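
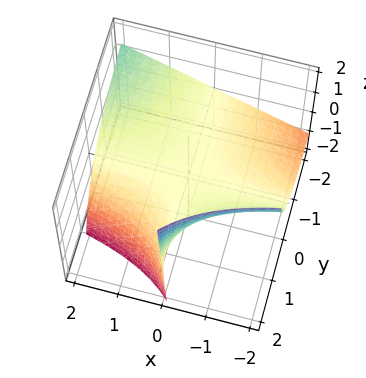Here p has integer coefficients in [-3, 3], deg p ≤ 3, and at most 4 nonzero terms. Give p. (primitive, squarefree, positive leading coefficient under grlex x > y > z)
x*y - y*z + 2*z

Degree: no degree-1 surface has this shape, so deg p = 2.
Reading off the gridlines: it meets the z-axis at z = 0 (among the integer gridlines); the visible y-axis segment lies entirely on the surface; the visible x-axis segment lies entirely on the surface.
The integer polynomial consistent with all of this is the stated p.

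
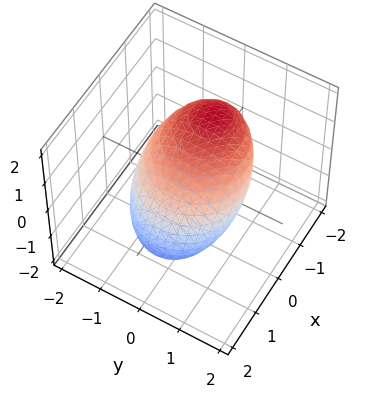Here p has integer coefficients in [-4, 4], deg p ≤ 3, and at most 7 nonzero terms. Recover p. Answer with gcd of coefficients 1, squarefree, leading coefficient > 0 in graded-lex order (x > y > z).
2*x^2 + 3*x*z + 2*y^2 + 3*z^2 - 3

(a) Degree: the shape is more complex than any degree-1 surface, so deg p = 2.
(b) From the axis intercepts and sections: the z-axis gridline crossings are at z ∈ {-1, 1}.
(c) Fitting integer coefficients to these (and the overall shape) gives p.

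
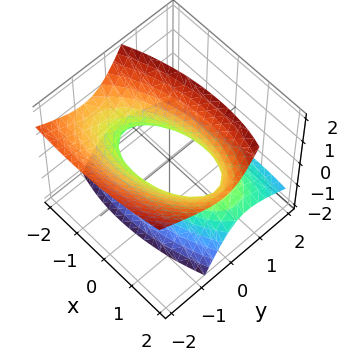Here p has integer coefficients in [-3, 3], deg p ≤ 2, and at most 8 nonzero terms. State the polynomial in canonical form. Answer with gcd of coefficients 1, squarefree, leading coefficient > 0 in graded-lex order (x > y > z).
x^2 - x*y + 3*y^2 + 3*y*z - 2*z^2 - 2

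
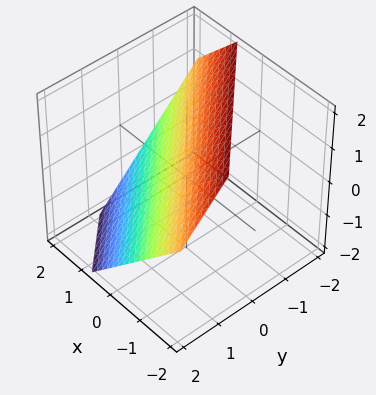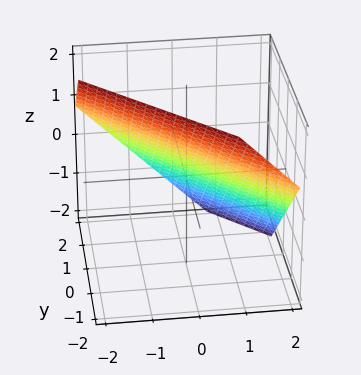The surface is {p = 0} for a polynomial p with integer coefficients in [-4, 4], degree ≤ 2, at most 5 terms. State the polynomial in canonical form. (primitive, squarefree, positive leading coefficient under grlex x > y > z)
3*x + 3*y + 3*z - 2

The degree is 1 — every cross-section is a straight line — this is a plane.
Matching integer coefficients to the picture gives p.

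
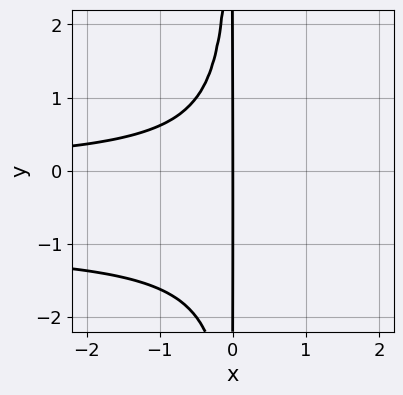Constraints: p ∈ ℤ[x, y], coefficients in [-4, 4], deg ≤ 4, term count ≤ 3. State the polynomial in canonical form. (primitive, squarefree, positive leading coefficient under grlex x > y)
(a) The degree is 4 — the shape is more complex than any degree-3 curve.
(b) Checking where it meets the axes: every point of the y-axis in the box is on the curve; one x-axis crossing is at x = 0.
(c) Together with the visible shape, these determine p as stated.

x^2*y^2 + x^2*y + x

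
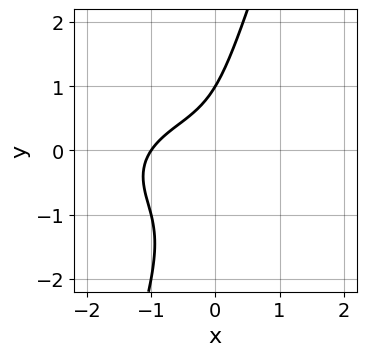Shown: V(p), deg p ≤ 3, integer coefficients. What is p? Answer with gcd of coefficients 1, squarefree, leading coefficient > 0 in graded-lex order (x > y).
First, the degree is 3 — no degree-2 curve has this shape.
Next, observable constraints: it meets the y-axis at y = 1 (among the integer gridlines); it crosses the x-axis at the gridline x = -1.
Finally, fitting integer coefficients to these (and the overall shape) gives p.

x^3 + 3*x*y^2 - y^3 + 2*x*y + 1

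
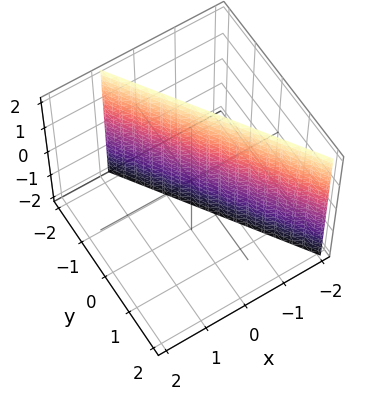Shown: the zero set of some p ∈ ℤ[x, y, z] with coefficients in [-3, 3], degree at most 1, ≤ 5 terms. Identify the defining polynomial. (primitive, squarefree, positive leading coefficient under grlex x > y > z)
(a) The degree is 1 — every cross-section is a straight line — this is a plane.
(b) From the axis intercepts and sections: no z-intercept at any integer in the box; it meets the y-axis at y = -1 (among the integer gridlines).
(c) The integer polynomial consistent with all of this is the stated p.

3*x + 2*y + 2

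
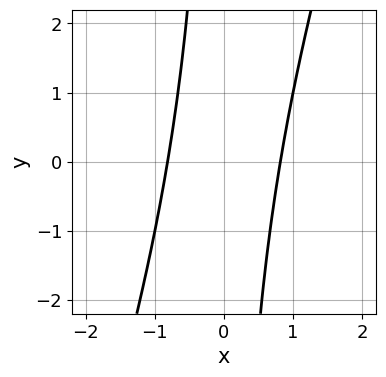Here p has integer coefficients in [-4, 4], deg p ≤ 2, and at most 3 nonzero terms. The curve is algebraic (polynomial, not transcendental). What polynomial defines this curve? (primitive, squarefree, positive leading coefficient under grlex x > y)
Degree: a generic line meets the curve in up to 2 points, so deg p = 2.
Observable constraints: it misses every integer gridline on the y-axis.
These observations pin down the coefficients.

3*x^2 - x*y - 2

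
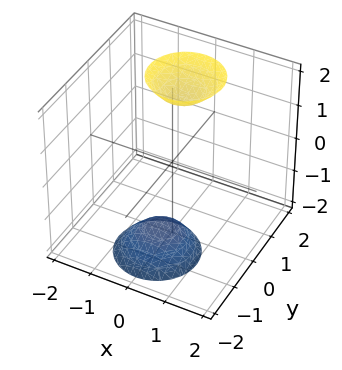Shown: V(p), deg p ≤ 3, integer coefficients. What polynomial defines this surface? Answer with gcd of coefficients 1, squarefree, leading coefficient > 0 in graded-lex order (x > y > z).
1. The picture has 2 separate pieces. They look like related sheets of one shape, so recover p as a whole.
2. Degree: no degree-1 surface has this shape, so deg p = 2.
3. Checking where it meets the axes: no x-intercept at any integer in the box; the surface avoids every integer y-axis point in the box.
4. Assembling these constraints gives the stated polynomial.

3*x^2 + 3*y^2 - 2*y*z - z^2 + 3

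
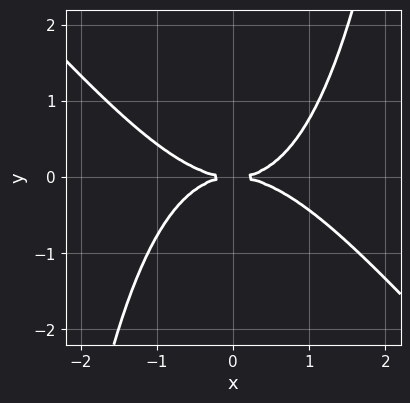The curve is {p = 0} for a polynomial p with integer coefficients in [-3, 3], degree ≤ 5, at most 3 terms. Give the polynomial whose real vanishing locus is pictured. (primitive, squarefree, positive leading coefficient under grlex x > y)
x^4 + x^3*y - 3*y^2

deg p = 4. No degree-3 curve has this shape.
From the visible intercepts: one x-axis crossing is at x = 0; it meets the y-axis at y = 0 (among the integer gridlines).
Fitting integer coefficients to these (and the overall shape) gives p.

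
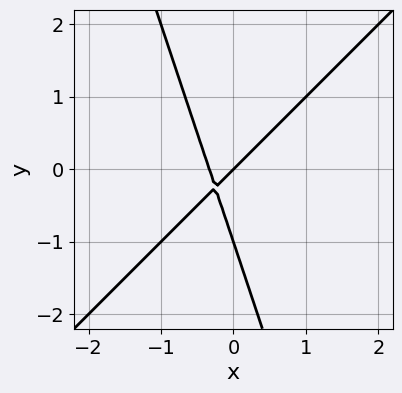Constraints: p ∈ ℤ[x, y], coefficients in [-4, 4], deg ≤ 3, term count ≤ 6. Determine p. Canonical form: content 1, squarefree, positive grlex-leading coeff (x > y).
Degree: the shape is more complex than any degree-1 curve, so deg p = 2.
Reading off the gridlines: it meets the x-axis at x = 0 (among the integer gridlines); the y-axis gridline crossings are at y ∈ {-1, 0}.
Matching integer coefficients to the picture gives p.

3*x^2 - 2*x*y - y^2 + x - y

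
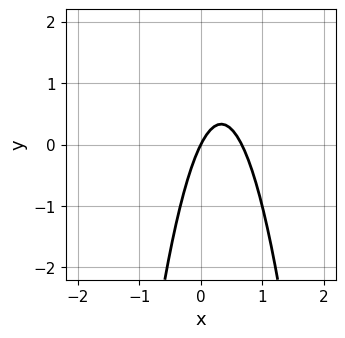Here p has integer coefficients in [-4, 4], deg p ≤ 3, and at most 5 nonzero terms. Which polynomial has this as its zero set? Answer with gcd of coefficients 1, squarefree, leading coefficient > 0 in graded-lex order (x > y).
3*x^2 - 2*x + y

Degree: no degree-1 curve has this shape, so deg p = 2.
Checking where it meets the axes: it crosses the x-axis at the gridline x = 0; it meets the y-axis at y = 0 (among the integer gridlines).
Solving for integer coefficients yields p as stated.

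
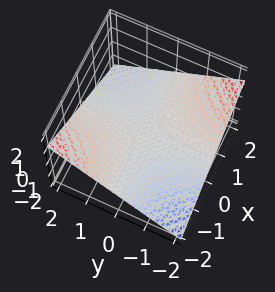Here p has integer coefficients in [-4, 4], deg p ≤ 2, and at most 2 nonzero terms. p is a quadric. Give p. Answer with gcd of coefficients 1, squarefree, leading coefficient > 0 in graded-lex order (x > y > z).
x*y + 3*z

(a) The degree is 2 — a saddle surface; a quadric.
(b) Against the integer gridlines: every point of the x-axis in the box is on the surface; one z-axis crossing is at z = 0.
(c) Fitting integer coefficients to these (and the overall shape) gives p. Check: (0, 2, 0) on the y-axis lies on the surface, and p(0, 2, 0) = 0. ✓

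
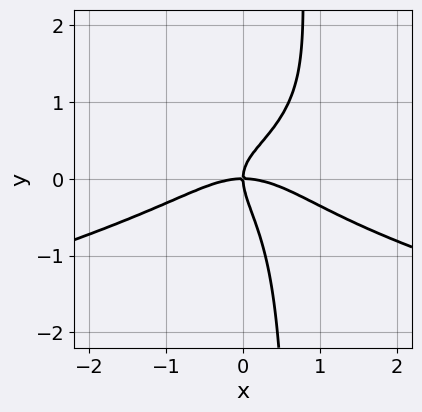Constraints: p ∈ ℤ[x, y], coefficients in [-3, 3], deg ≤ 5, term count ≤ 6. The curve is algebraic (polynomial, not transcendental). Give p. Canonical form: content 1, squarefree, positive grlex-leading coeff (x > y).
(a) Degree: a generic line meets the curve in up to 4 points, so deg p = 4.
(b) From the axis intercepts and sections: it crosses the x-axis at the gridline x = 0; one y-axis crossing is at y = 0.
(c) The integer polynomial consistent with all of this is the stated p.

3*x*y^3 + x^3 - 2*x*y^2 - 2*y^3 + 2*x*y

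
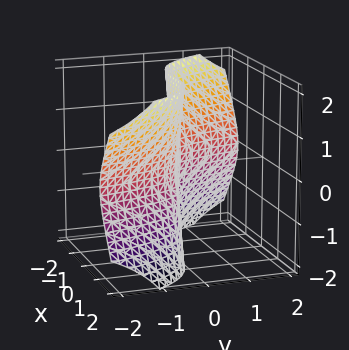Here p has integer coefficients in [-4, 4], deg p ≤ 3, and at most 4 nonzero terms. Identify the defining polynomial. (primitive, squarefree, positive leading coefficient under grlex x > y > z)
2*x^3 + 3*y*z^2 + 2*y

1. deg p = 3.
2. From the visible intercepts: every point of the z-axis in the box is on the surface; it meets the x-axis at x = 0 (among the integer gridlines).
3. Matching integer coefficients to the picture gives p.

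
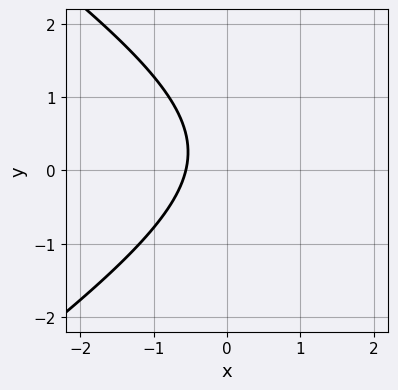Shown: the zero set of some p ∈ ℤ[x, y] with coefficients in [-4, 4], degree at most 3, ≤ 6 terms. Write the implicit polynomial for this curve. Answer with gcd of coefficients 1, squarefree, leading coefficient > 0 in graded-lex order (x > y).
First, degree: a generic line meets the curve in up to 2 points, so deg p = 2.
Then, checking where it meets the axes: the curve avoids every integer y-axis point in the box.
Finally, the integer polynomial consistent with all of this is the stated p.

x^2 - 2*y^2 - 3*x + y - 2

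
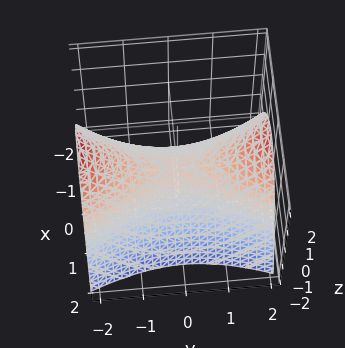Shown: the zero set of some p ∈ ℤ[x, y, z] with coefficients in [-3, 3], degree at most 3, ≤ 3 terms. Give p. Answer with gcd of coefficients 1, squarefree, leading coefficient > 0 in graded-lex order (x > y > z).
First, the degree is 2 — a hyperbolic paraboloid; a quadric.
Then, symmetries: mirror symmetry y ↦ −y ⇒ only even powers of y; the x ↦ −x reflection is a symmetry, so x appears only in even powers.
Next, reading off the gridlines: it meets the z-axis at z = 0 (among the integer gridlines); it meets the y-axis at y = 0 (among the integer gridlines); one x-axis crossing is at x = 0.
Finally, fitting integer coefficients to these (and the overall shape) gives p.

3*x^2 - y^2 + 3*z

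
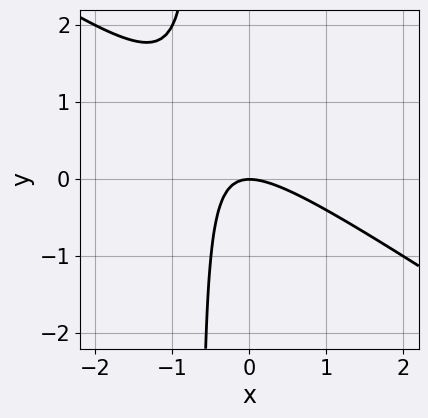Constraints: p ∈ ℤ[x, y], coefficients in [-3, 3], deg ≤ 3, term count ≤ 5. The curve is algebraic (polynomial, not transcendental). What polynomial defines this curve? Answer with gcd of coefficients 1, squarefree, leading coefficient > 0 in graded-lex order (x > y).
2*x^2 + 3*x*y + 2*y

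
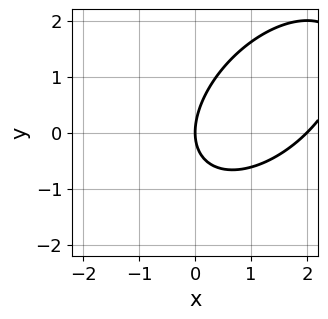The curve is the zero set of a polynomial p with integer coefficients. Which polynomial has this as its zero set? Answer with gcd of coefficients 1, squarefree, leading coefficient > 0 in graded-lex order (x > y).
x^2 - x*y + y^2 - 2*x

First, deg p = 2. A generic line meets the curve in up to 2 points.
Then, checking where it meets the axes: it meets the y-axis at y = 0 (among the integer gridlines); the x-axis gridline crossings are at x ∈ {0, 2}.
Finally, together with the visible shape, these determine p as stated.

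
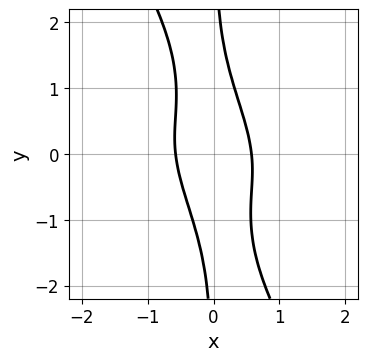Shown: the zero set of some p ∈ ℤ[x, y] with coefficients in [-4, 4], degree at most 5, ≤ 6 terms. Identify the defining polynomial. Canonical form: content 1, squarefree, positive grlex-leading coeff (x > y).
First, degree: the shape is more complex than any degree-3 curve, so deg p = 4.
Next, from the axis intercepts and sections: no y-intercept at any integer in the box.
Finally, fitting integer coefficients to these (and the overall shape) gives p.

2*x^3*y + 3*x^2*y^2 + x*y^3 + 3*x^2 - 1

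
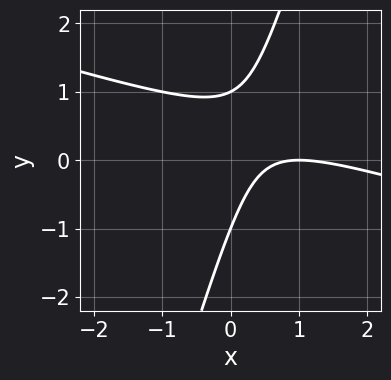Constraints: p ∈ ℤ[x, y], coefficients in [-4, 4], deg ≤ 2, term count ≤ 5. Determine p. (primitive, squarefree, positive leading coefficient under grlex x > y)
x^2 + 3*x*y - y^2 - 2*x + 1

Degree: no degree-1 curve has this shape, so deg p = 2.
Reading off the gridlines: it meets the x-axis at x = 1 (among the integer gridlines); the y-axis gridline crossings are at y ∈ {-1, 1}.
The integer polynomial consistent with all of this is the stated p.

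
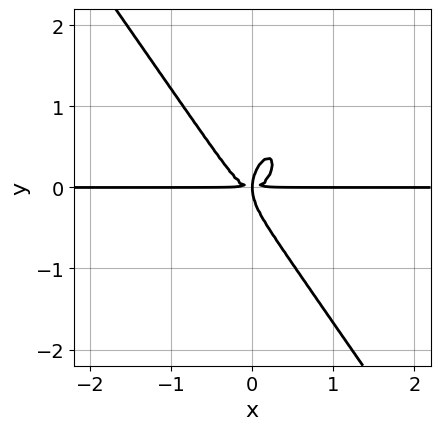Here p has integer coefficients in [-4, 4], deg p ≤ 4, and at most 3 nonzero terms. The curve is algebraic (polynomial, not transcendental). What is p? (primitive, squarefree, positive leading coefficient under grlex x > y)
3*x^3*y + y^4 - x*y^2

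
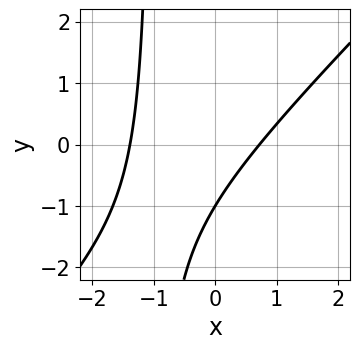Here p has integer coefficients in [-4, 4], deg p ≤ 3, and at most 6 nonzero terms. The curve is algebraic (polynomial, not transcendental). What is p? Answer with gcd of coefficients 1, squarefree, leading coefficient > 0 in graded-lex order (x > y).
3*x^2 - 3*x*y + 2*x - 3*y - 3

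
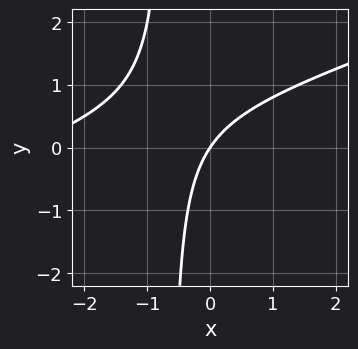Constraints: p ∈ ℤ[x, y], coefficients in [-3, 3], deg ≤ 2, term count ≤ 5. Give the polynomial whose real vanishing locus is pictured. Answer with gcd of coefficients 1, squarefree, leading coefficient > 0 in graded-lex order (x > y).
x^2 - 3*x*y + 3*x - 2*y

(a) The degree is 2 — the shape is more complex than any degree-1 curve.
(b) Reading off the gridlines: it crosses the y-axis at the gridline y = 0; it crosses the x-axis at the gridline x = 0.
(c) Matching integer coefficients to the picture gives p.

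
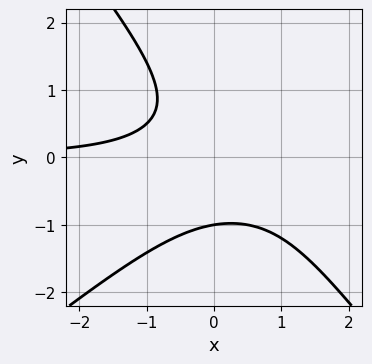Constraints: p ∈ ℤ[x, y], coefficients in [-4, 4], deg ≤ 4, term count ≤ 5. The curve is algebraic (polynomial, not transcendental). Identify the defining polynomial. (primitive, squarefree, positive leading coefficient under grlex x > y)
2*x^2*y - x*y^2 - 2*y^3 - 2*x*y - 2

(a) The degree is 3 — no degree-2 curve has this shape.
(b) From the visible intercepts: it crosses the y-axis at the gridline y = -1; the curve avoids every integer x-axis point in the box.
(c) Solving for integer coefficients yields p as stated.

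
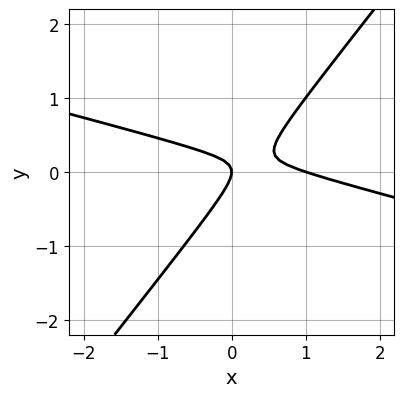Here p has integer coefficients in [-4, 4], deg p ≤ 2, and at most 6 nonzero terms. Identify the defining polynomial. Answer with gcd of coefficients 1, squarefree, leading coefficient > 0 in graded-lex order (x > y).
x^2 + 3*x*y - 3*y^2 - x

1. Degree: no degree-1 curve has this shape, so deg p = 2.
2. Against the integer gridlines: it meets the y-axis at y = 0 (among the integer gridlines); among the integer gridlines, it crosses the x-axis at x ∈ {0, 1}.
3. These observations pin down the coefficients.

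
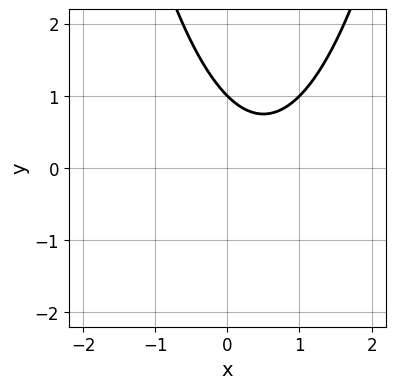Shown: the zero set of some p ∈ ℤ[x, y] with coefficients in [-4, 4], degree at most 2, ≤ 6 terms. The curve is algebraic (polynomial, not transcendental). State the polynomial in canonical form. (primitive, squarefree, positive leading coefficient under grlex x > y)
x^2 - x - y + 1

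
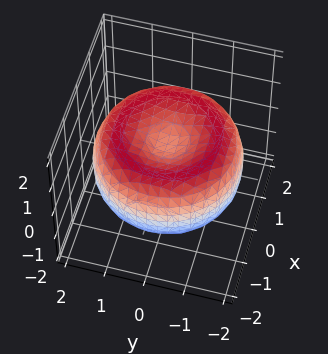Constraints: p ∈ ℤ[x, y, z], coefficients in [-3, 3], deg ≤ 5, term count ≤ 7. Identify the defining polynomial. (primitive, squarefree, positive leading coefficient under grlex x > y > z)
x^4 + 2*x^2*y^2 + y^4 - 3*x^2 - 3*y^2 + 3*z^2 - 1

1. Degree: no degree-3 surface has this shape, so deg p = 4.
2. Symmetries: the surface is invariant under rotation about z: p = q(x² + y², z).
3. From the axis intercepts and sections: a circular section at z = 0 has radius between 1 and 2.
4. These observations pin down the coefficients.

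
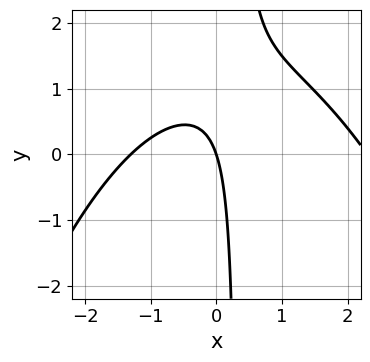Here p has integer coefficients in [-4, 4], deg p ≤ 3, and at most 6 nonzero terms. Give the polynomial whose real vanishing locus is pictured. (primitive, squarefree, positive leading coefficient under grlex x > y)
x^3 - x^2 + 3*x*y - 3*x - y

1. Degree: the shape is more complex than any degree-2 curve, so deg p = 3.
2. From the visible intercepts: it meets the x-axis at x = 0 (among the integer gridlines); it meets the y-axis at y = 0 (among the integer gridlines).
3. Assembling these constraints gives the stated polynomial.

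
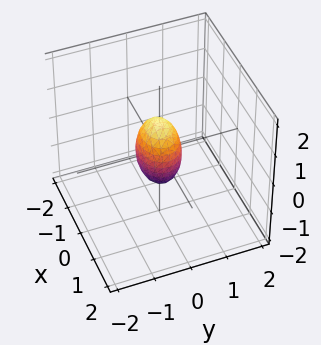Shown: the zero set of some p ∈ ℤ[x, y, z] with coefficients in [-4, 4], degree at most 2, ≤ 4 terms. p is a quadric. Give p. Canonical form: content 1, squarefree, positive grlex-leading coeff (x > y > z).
2*x^2 + 3*y^2 + z^2 - 1

The degree is 2 — bounded and convex; a quadric.
Symmetries: mirror symmetry z ↦ −z ⇒ only even powers of z; mirror symmetry x ↦ −x ⇒ only even powers of x; the y ↦ −y reflection is a symmetry, so y appears only in even powers.
Checking where it meets the axes: the z-axis gridline crossings are at z ∈ {-1, 1}.
Assembling these constraints gives the stated polynomial.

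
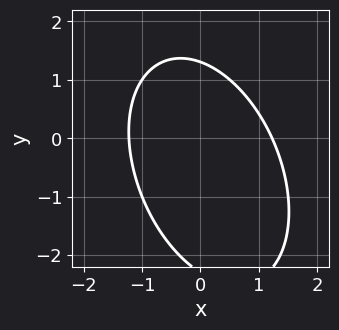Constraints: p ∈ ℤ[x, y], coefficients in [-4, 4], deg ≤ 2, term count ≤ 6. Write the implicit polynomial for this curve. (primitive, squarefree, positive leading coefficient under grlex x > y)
2*x^2 + x*y + y^2 + y - 3

The degree is 2 — no degree-1 curve has this shape.
Solving for integer coefficients yields p as stated.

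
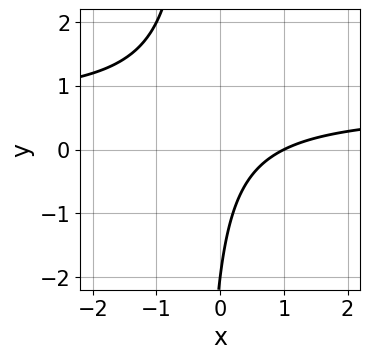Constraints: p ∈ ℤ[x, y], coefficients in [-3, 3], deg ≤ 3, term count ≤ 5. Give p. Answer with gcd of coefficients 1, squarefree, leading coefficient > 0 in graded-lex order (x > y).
3*x*y - 2*x + y + 2

First, the degree is 2 — the shape is more complex than any degree-1 curve.
Then, against the integer gridlines: it meets the x-axis at x = 1 (among the integer gridlines); one y-axis crossing is at y = -2.
Finally, solving for integer coefficients yields p as stated.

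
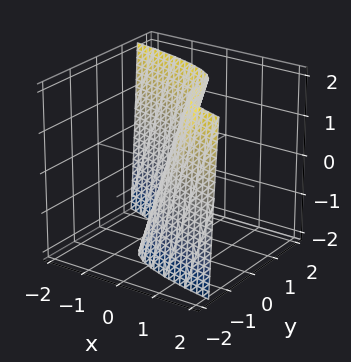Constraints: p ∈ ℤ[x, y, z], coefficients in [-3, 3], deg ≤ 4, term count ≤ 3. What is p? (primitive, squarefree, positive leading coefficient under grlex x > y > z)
(a) Degree: a generic line meets the surface in up to 3 points, so deg p = 3.
(b) Observable constraints: it meets the x-axis at x = 0 (among the integer gridlines); it meets the z-axis at z = 0 (among the integer gridlines); it meets the y-axis at y = 0 (among the integer gridlines).
(c) These observations pin down the coefficients.

2*y^3 + 3*x - z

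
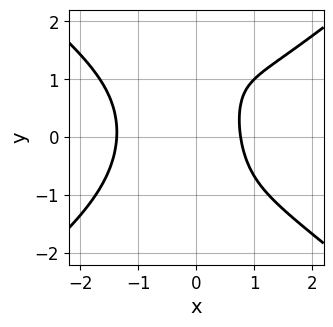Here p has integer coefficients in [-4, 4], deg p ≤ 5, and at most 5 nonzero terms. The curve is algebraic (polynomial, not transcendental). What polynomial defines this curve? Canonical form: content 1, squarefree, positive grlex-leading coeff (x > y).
deg p = 4. No degree-3 curve has this shape.
Against the integer gridlines: the curve avoids every integer y-axis point in the box.
The integer polynomial consistent with all of this is the stated p.

2*x^4 - 3*x^2*y^2 + 3*x + y - 3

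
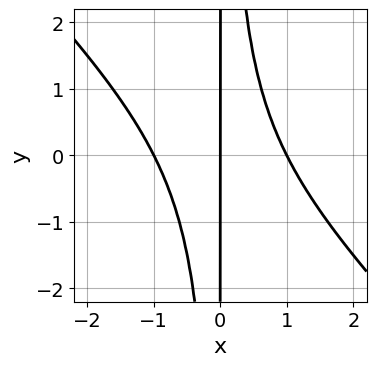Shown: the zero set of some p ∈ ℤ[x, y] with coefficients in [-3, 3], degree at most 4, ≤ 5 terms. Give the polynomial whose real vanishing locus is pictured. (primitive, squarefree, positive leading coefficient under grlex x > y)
x^3 + x^2*y - x

deg p = 3. No degree-2 curve has this shape.
Observable constraints: the visible y-axis segment lies entirely on the curve; among the integer gridlines, it crosses the x-axis at x ∈ {-1, 0, 1}.
The integer polynomial consistent with all of this is the stated p.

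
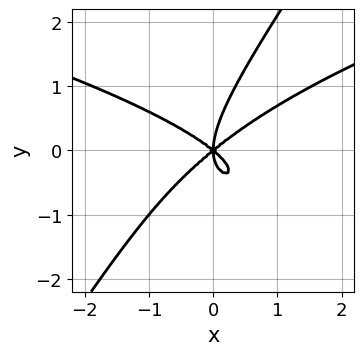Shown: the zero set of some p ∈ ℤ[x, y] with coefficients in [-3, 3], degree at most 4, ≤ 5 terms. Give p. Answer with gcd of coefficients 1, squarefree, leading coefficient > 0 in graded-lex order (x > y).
First, the degree is 4 — no degree-3 curve has this shape.
Next, reading off the gridlines: it crosses the x-axis at the gridline x = 0; it meets the y-axis at y = 0 (among the integer gridlines).
Finally, the integer polynomial consistent with all of this is the stated p.

3*x*y^3 - 2*y^4 - 2*x^3 + 3*x*y^2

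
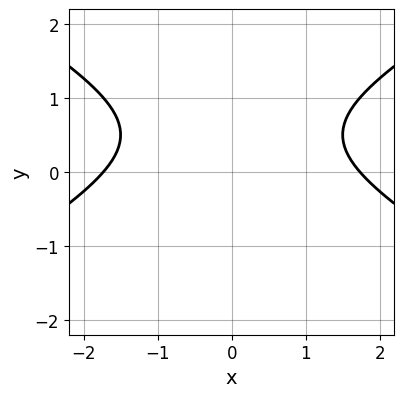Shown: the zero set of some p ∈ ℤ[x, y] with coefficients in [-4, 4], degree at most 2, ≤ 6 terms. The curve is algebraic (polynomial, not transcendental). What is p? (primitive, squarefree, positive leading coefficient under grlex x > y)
(a) Degree: a generic line meets the curve in up to 2 points, so deg p = 2.
(b) Symmetries: the x ↦ −x reflection is a symmetry, so x appears only in even powers.
(c) Checking where it meets the axes: it misses every integer gridline on the y-axis.
(d) Together with the visible shape, these determine p as stated.

x^2 - 3*y^2 + 3*y - 3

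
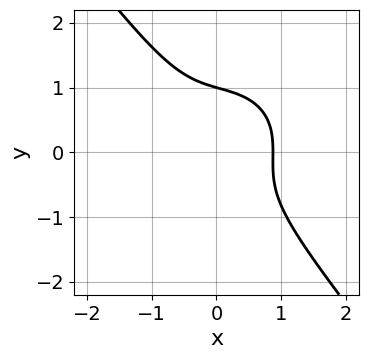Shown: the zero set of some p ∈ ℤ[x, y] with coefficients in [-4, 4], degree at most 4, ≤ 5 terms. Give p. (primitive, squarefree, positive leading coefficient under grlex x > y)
3*x^3 + 2*x*y^2 + 3*y^3 - y^2 - 2

(a) deg p = 3.
(b) From the visible intercepts: one y-axis crossing is at y = 1.
(c) The integer polynomial consistent with all of this is the stated p.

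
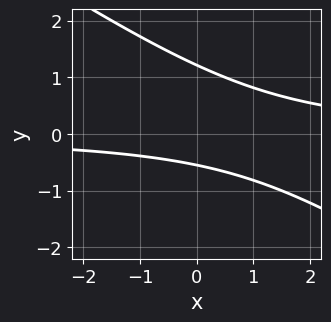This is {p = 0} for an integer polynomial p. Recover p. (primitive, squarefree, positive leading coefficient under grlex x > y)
2*x*y + 3*y^2 - 2*y - 2

1. Degree: the shape is more complex than any degree-1 curve, so deg p = 2.
2. From the axis intercepts and sections: no x-intercept at any integer in the box.
3. Matching integer coefficients to the picture gives p.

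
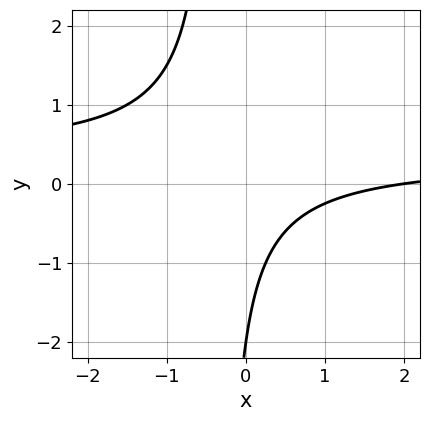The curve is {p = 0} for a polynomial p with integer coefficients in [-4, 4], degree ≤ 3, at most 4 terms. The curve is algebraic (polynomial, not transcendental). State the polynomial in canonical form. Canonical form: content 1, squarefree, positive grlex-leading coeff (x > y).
3*x*y - x + y + 2

1. Degree: a generic line meets the curve in up to 2 points, so deg p = 2.
2. From the axis intercepts and sections: it crosses the x-axis at the gridline x = 2; it crosses the y-axis at the gridline y = -2.
3. The integer polynomial consistent with all of this is the stated p.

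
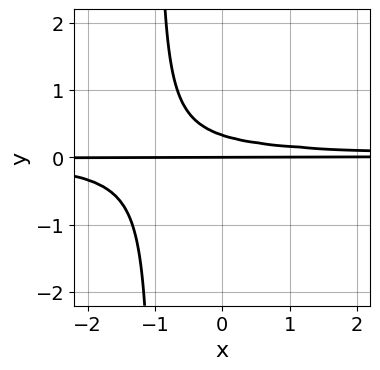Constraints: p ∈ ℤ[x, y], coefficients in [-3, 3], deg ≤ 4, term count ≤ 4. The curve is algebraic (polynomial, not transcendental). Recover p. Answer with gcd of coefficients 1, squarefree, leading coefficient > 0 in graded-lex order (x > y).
First, deg p = 3. The shape is more complex than any degree-2 curve.
Next, from the visible intercepts: it meets the y-axis at y = 0 (among the integer gridlines); the visible x-axis segment lies entirely on the curve.
Finally, putting this together gives p.

3*x*y^2 + 3*y^2 - y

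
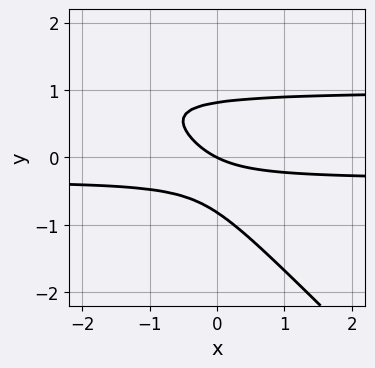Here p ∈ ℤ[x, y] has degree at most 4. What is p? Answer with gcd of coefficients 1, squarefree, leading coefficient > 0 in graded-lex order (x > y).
3*x*y^2 + 3*y^3 - 2*x*y - x - 2*y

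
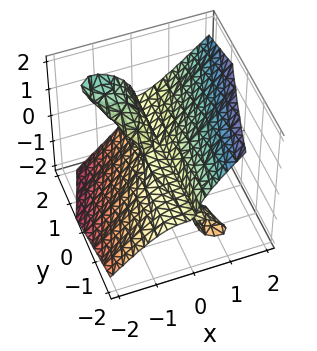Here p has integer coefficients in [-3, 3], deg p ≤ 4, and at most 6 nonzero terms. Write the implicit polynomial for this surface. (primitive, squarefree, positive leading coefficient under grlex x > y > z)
2*x^3 - 2*x*y*z - 2*z^3 + x^2

1. I count 2 distinct pieces.
2. The degree is 3 — a generic line meets the surface in up to 3 points.
3. Against the integer gridlines: it meets the x-axis at x = 0 (among the integer gridlines); it meets the z-axis at z = 0 (among the integer gridlines); every point of the y-axis in the box is on the surface.
4. These observations pin down the coefficients.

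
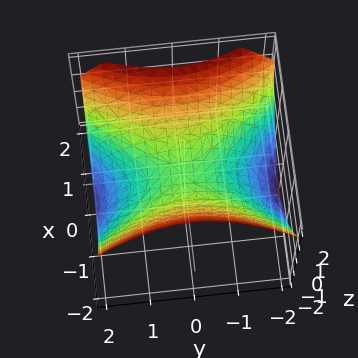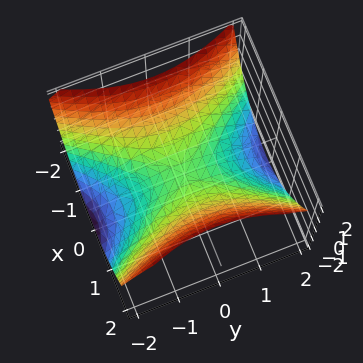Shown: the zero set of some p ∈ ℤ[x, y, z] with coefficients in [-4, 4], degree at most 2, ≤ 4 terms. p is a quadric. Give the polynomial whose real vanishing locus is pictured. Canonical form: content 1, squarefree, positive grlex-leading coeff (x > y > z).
First, deg p = 2. A saddle surface; a quadric.
Then, symmetries: mirror symmetry y ↦ −y ⇒ only even powers of y; the x ↦ −x reflection is a symmetry, so x appears only in even powers.
Then, observable constraints: it crosses the x-axis at the gridline x = 0; it meets the y-axis at y = 0 (among the integer gridlines); one z-axis crossing is at z = 0.
Finally, the integer polynomial consistent with all of this is the stated p.

2*x^2 - y^2 - 3*z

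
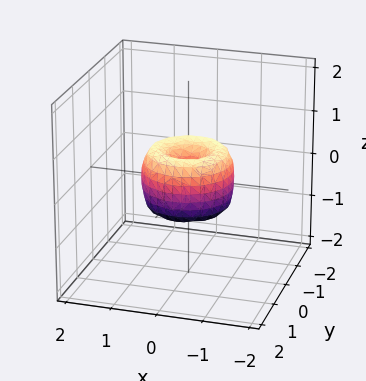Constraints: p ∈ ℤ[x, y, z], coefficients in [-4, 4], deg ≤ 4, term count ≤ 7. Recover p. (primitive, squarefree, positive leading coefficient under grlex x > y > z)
2*x^4 + 4*x^2*y^2 + 2*y^4 - 2*x^2 - 2*y^2 + z^2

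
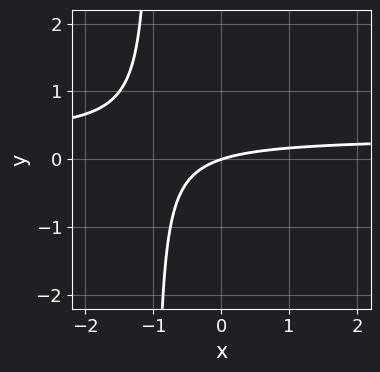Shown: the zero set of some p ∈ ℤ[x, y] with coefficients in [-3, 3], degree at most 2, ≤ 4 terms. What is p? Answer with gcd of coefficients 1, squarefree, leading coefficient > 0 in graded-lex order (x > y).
3*x*y - x + 3*y

First, the degree is 2 — a generic line meets the curve in up to 2 points.
Then, observable constraints: it crosses the x-axis at the gridline x = 0; it meets the y-axis at y = 0 (among the integer gridlines).
Finally, fitting integer coefficients to these (and the overall shape) gives p.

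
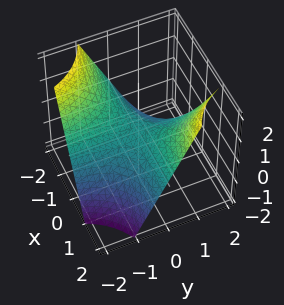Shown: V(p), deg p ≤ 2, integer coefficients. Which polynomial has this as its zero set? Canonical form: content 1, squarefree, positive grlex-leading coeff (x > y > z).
1. The degree is 2 — a saddle surface; a quadric.
2. From the visible intercepts: it meets the z-axis at z = 0 (among the integer gridlines); every point of the y-axis in the box is on the surface; every point of the x-axis in the box is on the surface.
3. Putting this together gives p.

x*y - z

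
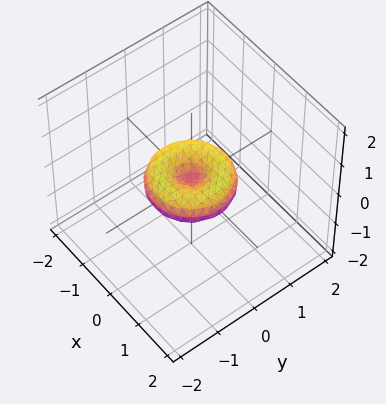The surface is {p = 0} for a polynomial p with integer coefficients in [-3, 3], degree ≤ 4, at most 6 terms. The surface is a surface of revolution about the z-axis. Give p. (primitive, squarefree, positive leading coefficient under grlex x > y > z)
1. The degree is 4 — no degree-3 surface has this shape.
2. Symmetry: the z-axis is an axis of rotation, so x and y enter only as x² + y².
3. Reading off the gridlines: the x-axis gridline crossings are at x ∈ {-1, 0, 1}; among the integer gridlines, it crosses the y-axis at y ∈ {-1, 0, 1}; one z-axis crossing is at z = 0; a circular section at z = 0 has radius exactly 1.
4. Fitting integer coefficients to these (and the overall shape) gives p.

x^4 + 2*x^2*y^2 + y^4 - x^2 - y^2 + 2*z^2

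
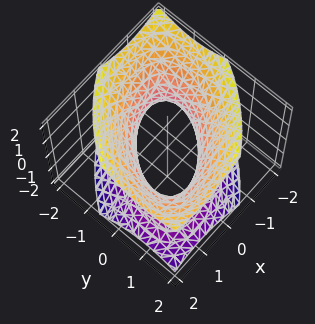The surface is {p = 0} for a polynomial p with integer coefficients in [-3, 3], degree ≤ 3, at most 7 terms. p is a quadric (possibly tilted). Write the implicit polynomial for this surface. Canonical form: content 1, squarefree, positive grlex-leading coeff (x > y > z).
x^2 - x*y + y^2 - z^2 - 1

1. The degree is 2 — a generic line meets the surface in up to 2 points.
2. Checking where it meets the axes: the y-axis gridline crossings are at y ∈ {-1, 1}; no z-intercept at any integer in the box.
3. Assembling these constraints gives the stated polynomial. Check: (-1, 0, 0) on the x-axis lies on the surface, and p(-1, 0, 0) = 0. ✓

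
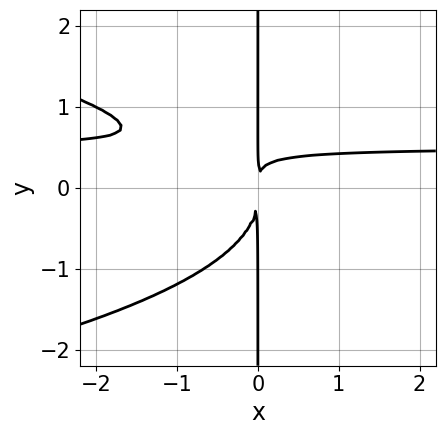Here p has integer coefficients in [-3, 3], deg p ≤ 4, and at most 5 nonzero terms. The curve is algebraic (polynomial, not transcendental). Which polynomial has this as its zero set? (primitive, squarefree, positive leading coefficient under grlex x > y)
(a) Degree: the shape is more complex than any degree-3 curve, so deg p = 4.
(b) Checking where it meets the axes: every point of the y-axis in the box is on the curve.
(c) Assembling these constraints gives the stated polynomial.

2*x*y^3 + 2*x^2*y - x^2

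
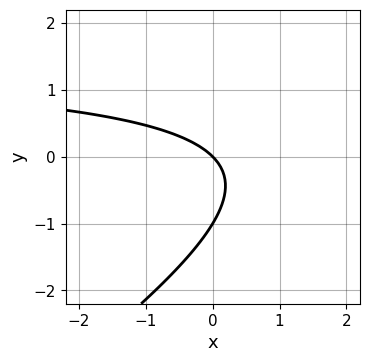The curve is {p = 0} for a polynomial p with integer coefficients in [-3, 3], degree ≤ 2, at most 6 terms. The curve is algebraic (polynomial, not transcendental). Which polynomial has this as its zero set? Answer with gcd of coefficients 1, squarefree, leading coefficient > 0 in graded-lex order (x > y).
2*x*y - 3*y^2 - 3*x - 3*y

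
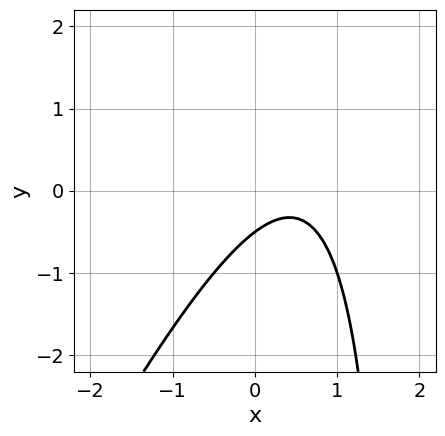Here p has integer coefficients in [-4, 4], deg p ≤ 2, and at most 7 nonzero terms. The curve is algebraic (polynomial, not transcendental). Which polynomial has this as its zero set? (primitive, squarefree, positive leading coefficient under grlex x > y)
(a) deg p = 2. A generic line meets the curve in up to 2 points.
(b) Checking where it meets the axes: the curve avoids every integer x-axis point in the box.
(c) These observations pin down the coefficients.

2*x^2 - x*y - 2*x + 2*y + 1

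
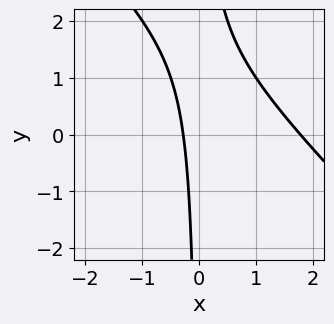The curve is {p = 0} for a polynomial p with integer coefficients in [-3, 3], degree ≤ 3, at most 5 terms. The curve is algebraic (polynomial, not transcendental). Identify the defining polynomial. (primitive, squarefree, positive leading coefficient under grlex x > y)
2*x^2 + 2*x*y - 3*x - 1

First, deg p = 2. The shape is more complex than any degree-1 curve.
Next, reading off the gridlines: it misses every integer gridline on the y-axis.
Finally, the integer polynomial consistent with all of this is the stated p.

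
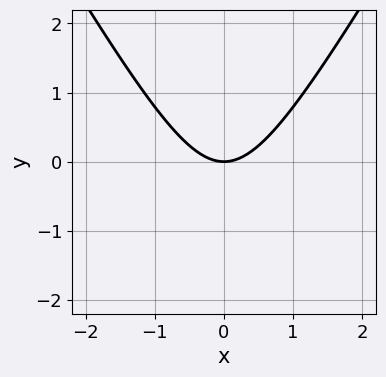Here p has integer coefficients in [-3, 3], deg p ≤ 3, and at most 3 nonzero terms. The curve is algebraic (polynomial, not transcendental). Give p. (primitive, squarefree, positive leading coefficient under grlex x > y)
First, deg p = 2. The shape is more complex than any degree-1 curve.
Next, symmetries: the x ↦ −x reflection is a symmetry, so x appears only in even powers.
Next, observable constraints: it crosses the y-axis at the gridline y = 0; it crosses the x-axis at the gridline x = 0.
Finally, solving for integer coefficients yields p as stated.

3*x^2 - y^2 - 3*y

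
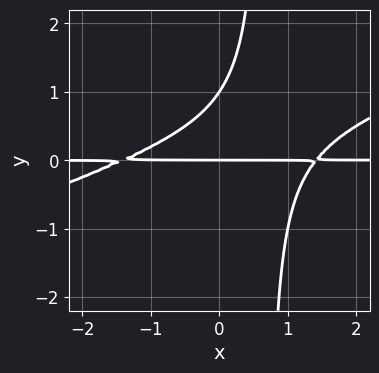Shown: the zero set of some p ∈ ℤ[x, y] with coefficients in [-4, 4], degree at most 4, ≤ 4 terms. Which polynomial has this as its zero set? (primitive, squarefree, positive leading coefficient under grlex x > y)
x^2*y - 3*x*y^2 + 2*y^2 - 2*y

1. Degree: no degree-2 curve has this shape, so deg p = 3.
2. Checking where it meets the axes: the visible x-axis segment lies entirely on the curve; among the integer gridlines, it crosses the y-axis at y ∈ {0, 1}.
3. Together with the visible shape, these determine p as stated.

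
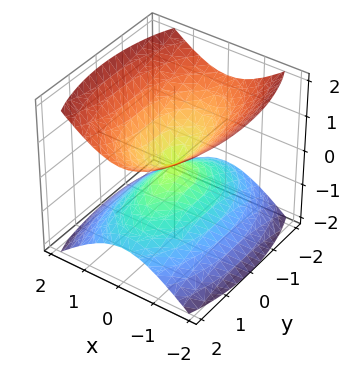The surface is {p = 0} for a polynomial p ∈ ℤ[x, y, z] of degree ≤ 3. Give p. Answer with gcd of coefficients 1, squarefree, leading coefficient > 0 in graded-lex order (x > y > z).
There are 2 components. They look like related sheets of one shape, so recover p as a whole.
Degree: a double cone through the origin; a quadric, so deg p = 2.
Symmetries: mirror symmetry z ↦ −z ⇒ only even powers of z; the y ↦ −y reflection is a symmetry, so y appears only in even powers; it's symmetric under x → −x, forcing even powers of x.
From the visible intercepts: it crosses the x-axis at the gridline x = 0; it meets the y-axis at y = 0 (among the integer gridlines).
The integer polynomial consistent with all of this is the stated p.

3*x^2 + y^2 - 3*z^2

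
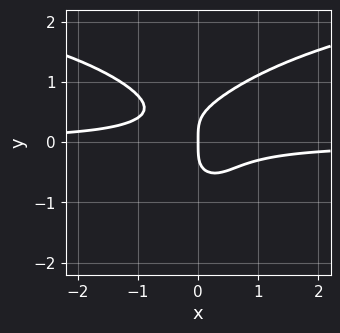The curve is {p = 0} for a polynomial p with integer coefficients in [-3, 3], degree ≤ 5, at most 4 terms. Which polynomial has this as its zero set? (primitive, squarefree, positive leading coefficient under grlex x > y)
x^2*y^2 + 2*y^4 - 3*x^2*y - x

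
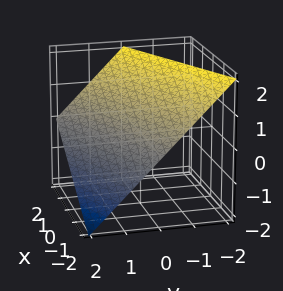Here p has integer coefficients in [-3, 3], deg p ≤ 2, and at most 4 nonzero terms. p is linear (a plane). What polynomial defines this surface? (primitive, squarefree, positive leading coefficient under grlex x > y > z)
First, degree: every cross-section is a straight line — this is a plane, so deg p = 1.
Next, against the integer gridlines: it crosses the z-axis at the gridline z = 1; one y-axis crossing is at y = 1; it meets the x-axis at x = -2 (among the integer gridlines).
Finally, matching integer coefficients to the picture gives p.

x - 2*y - 2*z + 2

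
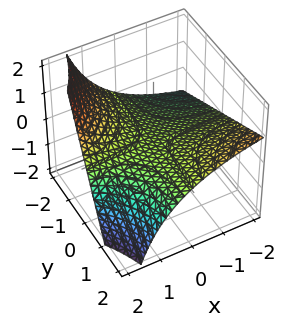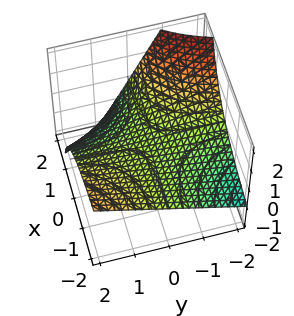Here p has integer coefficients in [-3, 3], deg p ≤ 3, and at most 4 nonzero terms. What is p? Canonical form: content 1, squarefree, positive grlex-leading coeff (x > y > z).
(a) Degree: no degree-1 surface has this shape, so deg p = 2.
(b) Against the integer gridlines: the visible x-axis segment lies entirely on the surface; one z-axis crossing is at z = 0.
(c) Together with the visible shape, these determine p as stated. Check: (0, 1, 0) on the y-axis lies on the surface, and p(0, 1, 0) = 0. ✓

x*y - x*z + 3*z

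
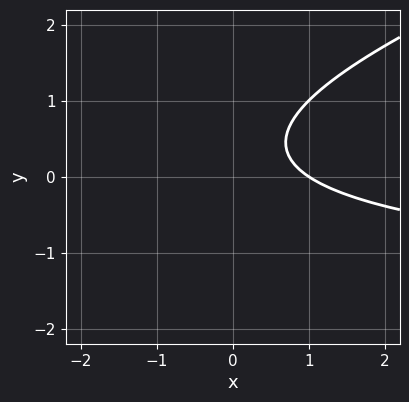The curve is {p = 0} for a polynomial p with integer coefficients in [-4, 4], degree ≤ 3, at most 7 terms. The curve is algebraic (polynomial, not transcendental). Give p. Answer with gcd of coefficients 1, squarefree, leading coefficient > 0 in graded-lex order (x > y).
x*y - 3*y^2 + 2*x + 2*y - 2

1. Degree: a generic line meets the curve in up to 2 points, so deg p = 2.
2. Observable constraints: it meets the x-axis at x = 1 (among the integer gridlines); the curve avoids every integer y-axis point in the box.
3. Assembling these constraints gives the stated polynomial.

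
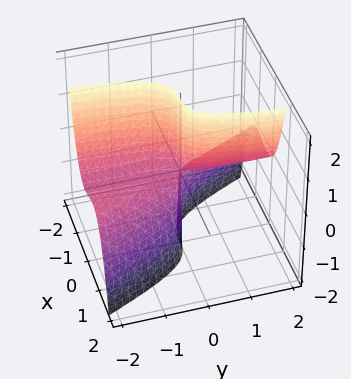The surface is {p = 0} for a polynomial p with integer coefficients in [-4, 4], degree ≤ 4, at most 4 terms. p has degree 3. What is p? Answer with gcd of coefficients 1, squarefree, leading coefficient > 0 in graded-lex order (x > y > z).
2*x^3 + x^2*y - y*z

1. Degree: the shape is more complex than any degree-2 surface, so deg p = 3.
2. Reading off the gridlines: one x-axis crossing is at x = 0; the visible y-axis segment lies entirely on the surface; every point of the z-axis in the box is on the surface.
3. Together with the visible shape, these determine p as stated.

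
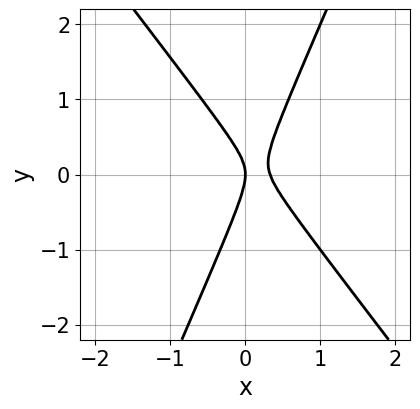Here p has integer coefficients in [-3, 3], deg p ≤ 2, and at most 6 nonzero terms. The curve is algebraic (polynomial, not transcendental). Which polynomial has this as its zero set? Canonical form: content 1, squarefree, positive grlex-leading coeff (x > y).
3*x^2 + x*y - y^2 - x

deg p = 2.
Reading off the gridlines: one x-axis crossing is at x = 0; one y-axis crossing is at y = 0.
These observations pin down the coefficients.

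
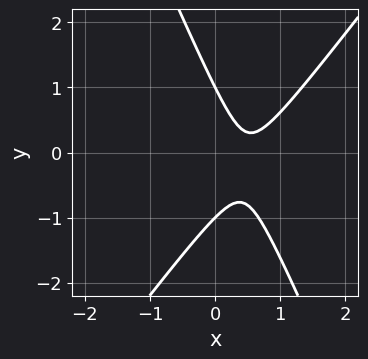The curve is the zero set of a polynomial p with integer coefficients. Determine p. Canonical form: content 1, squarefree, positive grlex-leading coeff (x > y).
3*x^2 - x*y - y^2 - 3*x + 1

1. Degree: no degree-1 curve has this shape, so deg p = 2.
2. Checking where it meets the axes: the y-axis gridline crossings are at y ∈ {-1, 1}; it misses every integer gridline on the x-axis.
3. Solving for integer coefficients yields p as stated.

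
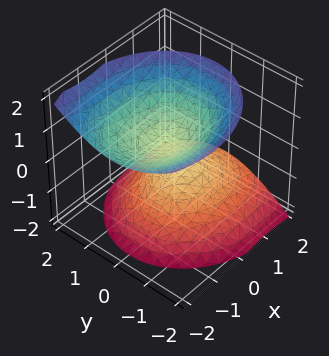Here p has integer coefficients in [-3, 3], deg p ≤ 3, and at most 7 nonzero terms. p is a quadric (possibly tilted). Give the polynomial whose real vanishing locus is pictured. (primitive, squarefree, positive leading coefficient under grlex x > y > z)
2*x^2 + 2*x*z + 3*y^2 - 3*z^2 + 1

First, there are 2 components. They look like related sheets of one shape, so recover p as a whole.
Then, degree: a generic line meets the surface in up to 2 points, so deg p = 2.
Next, checking where it meets the axes: no x-intercept at any integer in the box; no y-intercept at any integer in the box.
Finally, assembling these constraints gives the stated polynomial.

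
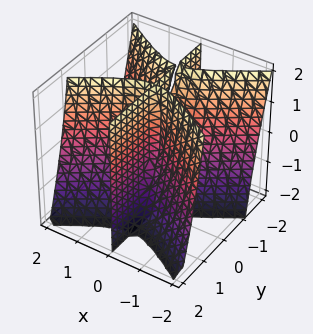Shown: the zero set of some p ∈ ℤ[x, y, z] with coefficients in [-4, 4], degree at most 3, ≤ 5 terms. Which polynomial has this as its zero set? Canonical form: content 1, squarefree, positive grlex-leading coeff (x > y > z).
(a) The picture has 3 separate pieces.
(b) The degree is 3 — no degree-2 surface has this shape.
(c) Reading off the gridlines: it crosses the x-axis at the gridline x = 0; every point of the z-axis in the box is on the surface.
(d) These observations pin down the coefficients.

x^3 - 2*x*y^2 - x*y*z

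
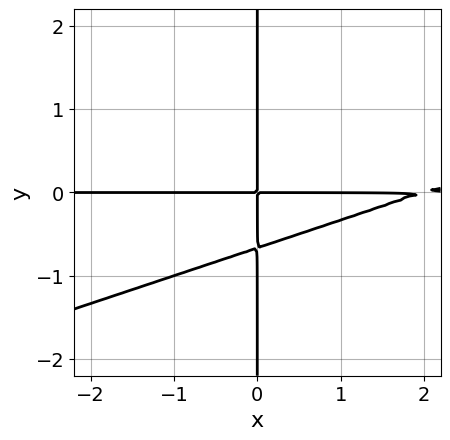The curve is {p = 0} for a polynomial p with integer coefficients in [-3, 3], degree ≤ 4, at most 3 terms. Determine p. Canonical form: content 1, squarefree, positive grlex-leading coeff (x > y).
First, deg p = 3. No degree-2 curve has this shape.
Next, checking where it meets the axes: the visible y-axis segment lies entirely on the curve; the visible x-axis segment lies entirely on the curve.
Finally, matching integer coefficients to the picture gives p.

x^2*y - 3*x*y^2 - 2*x*y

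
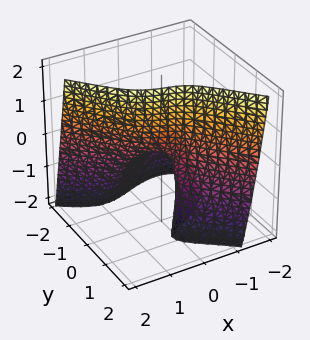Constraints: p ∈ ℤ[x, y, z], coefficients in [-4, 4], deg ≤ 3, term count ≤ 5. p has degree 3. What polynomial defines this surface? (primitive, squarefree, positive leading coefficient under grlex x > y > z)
2*x^3 + 2*y^3 + 3*x*y + 2*y*z - z

deg p = 3. A generic line meets the surface in up to 3 points.
Checking where it meets the axes: it meets the x-axis at x = 0 (among the integer gridlines); it meets the y-axis at y = 0 (among the integer gridlines); it meets the z-axis at z = 0 (among the integer gridlines).
Putting this together gives p.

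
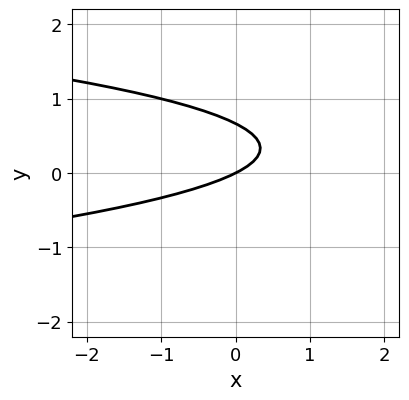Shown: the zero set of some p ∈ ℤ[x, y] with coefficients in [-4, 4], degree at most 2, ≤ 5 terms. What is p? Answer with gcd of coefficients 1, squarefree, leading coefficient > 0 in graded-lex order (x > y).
3*y^2 + x - 2*y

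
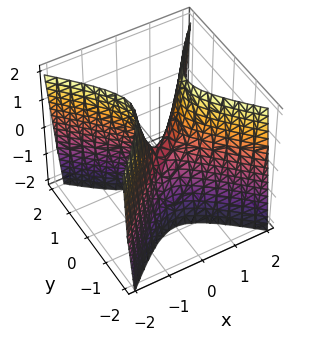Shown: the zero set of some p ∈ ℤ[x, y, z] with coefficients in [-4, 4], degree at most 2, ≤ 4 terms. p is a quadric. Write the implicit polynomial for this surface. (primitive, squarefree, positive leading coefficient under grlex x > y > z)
3*x^2 - 3*y^2 - z

First, the degree is 2 — a hyperbolic paraboloid; a quadric.
Next, symmetries: it's symmetric under y → −y, forcing even powers of y; it's symmetric under x → −x, forcing even powers of x.
Then, observable constraints: one y-axis crossing is at y = 0; it crosses the x-axis at the gridline x = 0; it crosses the z-axis at the gridline z = 0.
Finally, solving for integer coefficients yields p as stated.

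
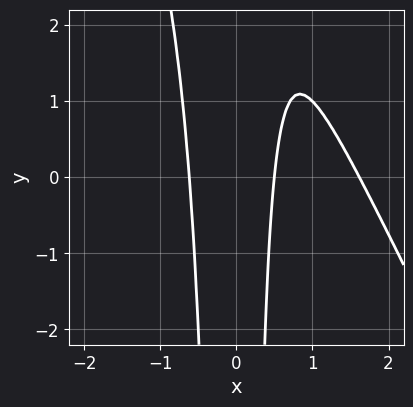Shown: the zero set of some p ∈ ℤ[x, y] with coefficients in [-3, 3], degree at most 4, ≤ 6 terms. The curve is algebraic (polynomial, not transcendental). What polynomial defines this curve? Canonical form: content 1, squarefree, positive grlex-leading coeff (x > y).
2*x^3 + x^2*y - 3*x^2 - x + 1

First, deg p = 3. A generic line meets the curve in up to 3 points.
Then, reading off the gridlines: it misses every integer gridline on the y-axis.
Finally, these observations pin down the coefficients.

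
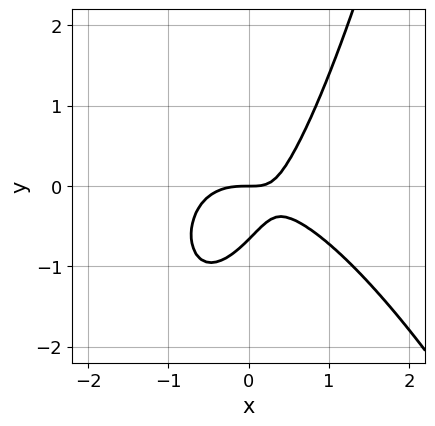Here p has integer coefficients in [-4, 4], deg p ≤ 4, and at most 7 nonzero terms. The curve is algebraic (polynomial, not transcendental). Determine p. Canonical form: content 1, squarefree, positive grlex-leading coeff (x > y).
(a) The degree is 3 — a generic line meets the curve in up to 3 points.
(b) Against the integer gridlines: it crosses the x-axis at the gridline x = 0; it crosses the y-axis at the gridline y = 0.
(c) Together with the visible shape, these determine p as stated.

3*x^3 + x^2*y + 3*x*y - 3*y^2 - 2*y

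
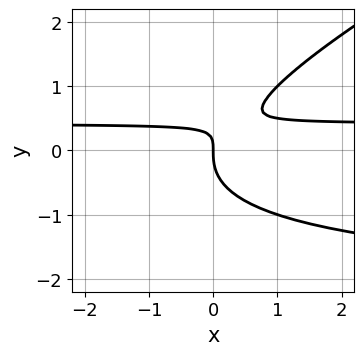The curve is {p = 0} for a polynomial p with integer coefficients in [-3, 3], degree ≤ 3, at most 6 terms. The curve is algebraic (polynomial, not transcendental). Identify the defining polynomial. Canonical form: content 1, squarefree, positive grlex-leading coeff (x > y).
x*y^2 - 2*y^3 + 2*x*y - x

deg p = 3.
From the visible intercepts: it meets the x-axis at x = 0 (among the integer gridlines); it crosses the y-axis at the gridline y = 0.
These observations pin down the coefficients.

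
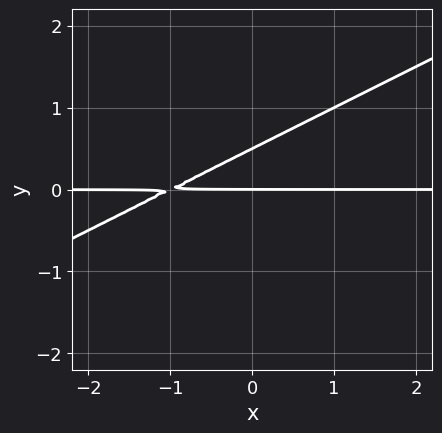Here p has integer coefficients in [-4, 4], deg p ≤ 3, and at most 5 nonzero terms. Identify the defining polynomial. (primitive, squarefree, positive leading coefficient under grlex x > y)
Degree: the shape is more complex than any degree-1 curve, so deg p = 2.
From the axis intercepts and sections: every point of the x-axis in the box is on the curve; one y-axis crossing is at y = 0.
Matching integer coefficients to the picture gives p.

x*y - 2*y^2 + y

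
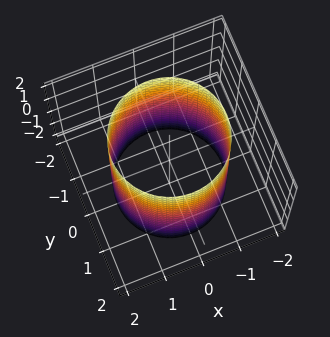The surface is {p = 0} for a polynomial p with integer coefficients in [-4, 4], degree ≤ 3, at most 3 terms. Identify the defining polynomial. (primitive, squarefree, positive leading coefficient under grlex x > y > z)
x^2 + y^2 - 2

First, degree: a cylinder; a quadric, so deg p = 2.
Next, symmetries: the z ↦ −z reflection is a symmetry, so z appears only in even powers; the surface is invariant under rotation about z: p = q(x² + y², z).
Then, observable constraints: a circular section at z = 0 has radius between 1 and 2; no z-intercept at any integer in the box.
Finally, putting this together gives p.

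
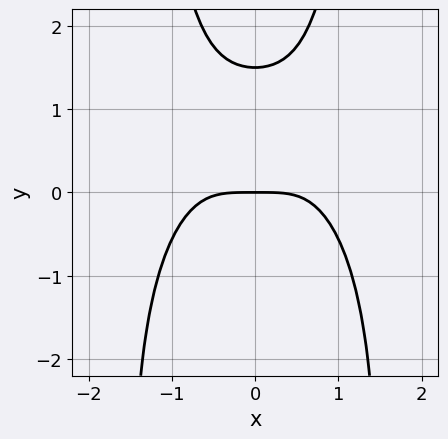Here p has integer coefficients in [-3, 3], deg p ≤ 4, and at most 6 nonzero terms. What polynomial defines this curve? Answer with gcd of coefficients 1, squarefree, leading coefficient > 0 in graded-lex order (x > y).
2*x^4 + x^2*y^2 - 2*y^2 + 3*y

1. Degree: no degree-3 curve has this shape, so deg p = 4.
2. Symmetries: mirror symmetry x ↦ −x ⇒ only even powers of x.
3. Against the integer gridlines: it crosses the y-axis at the gridline y = 0; it meets the x-axis at x = 0 (among the integer gridlines).
4. Together with the visible shape, these determine p as stated.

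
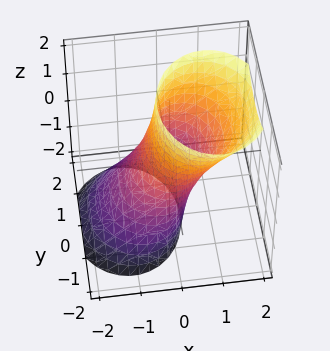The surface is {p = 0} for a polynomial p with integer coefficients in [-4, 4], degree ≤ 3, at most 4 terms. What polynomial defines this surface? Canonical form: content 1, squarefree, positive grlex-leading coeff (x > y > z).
3*x^2 - 3*x*z + 2*y^2 - 2

The degree is 2 — the shape is more complex than any degree-1 surface.
Reading off the gridlines: it misses every integer gridline on the z-axis; the y-axis gridline crossings are at y ∈ {-1, 1}.
The integer polynomial consistent with all of this is the stated p.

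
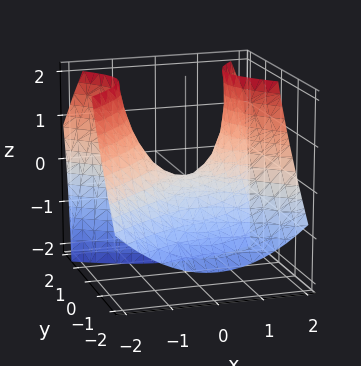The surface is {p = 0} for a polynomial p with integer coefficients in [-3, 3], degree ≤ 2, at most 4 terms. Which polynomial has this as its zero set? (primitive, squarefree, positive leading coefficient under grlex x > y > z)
2*x^2 - 3*y^2 + 3*y*z - 3*z

First, deg p = 2. A generic line meets the surface in up to 2 points.
Next, from the axis intercepts and sections: one z-axis crossing is at z = 0; one x-axis crossing is at x = 0.
Finally, putting this together gives p.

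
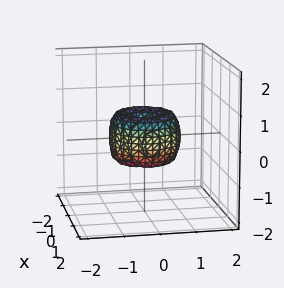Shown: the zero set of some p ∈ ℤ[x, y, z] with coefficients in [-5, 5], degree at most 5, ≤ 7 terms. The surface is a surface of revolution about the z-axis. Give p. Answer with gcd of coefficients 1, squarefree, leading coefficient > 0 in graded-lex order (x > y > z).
2*x^4 + 4*x^2*y^2 + 2*y^4 - 2*x^2 - 2*y^2 + z^2

(a) deg p = 4. The shape is more complex than any degree-3 surface.
(b) Symmetries: rotational symmetry about the z-axis ⇒ p depends on x, y only through x² + y².
(c) From the visible intercepts: a circular section at z = 0 has radius exactly 1; among the integer gridlines, it crosses the y-axis at y ∈ {-1, 0, 1}; among the integer gridlines, it crosses the x-axis at x ∈ {-1, 0, 1}; it meets the z-axis at z = 0 (among the integer gridlines).
(d) Assembling these constraints gives the stated polynomial.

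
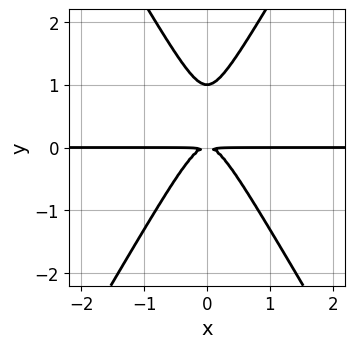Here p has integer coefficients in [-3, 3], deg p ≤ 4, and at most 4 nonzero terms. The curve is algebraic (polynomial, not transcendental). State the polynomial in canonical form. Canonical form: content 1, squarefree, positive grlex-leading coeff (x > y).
First, deg p = 3. The shape is more complex than any degree-2 curve.
Next, symmetries: the x ↦ −x reflection is a symmetry, so x appears only in even powers.
Then, from the visible intercepts: every point of the x-axis in the box is on the curve; it meets the y-axis at y = 1 (among the integer gridlines).
Finally, assembling these constraints gives the stated polynomial.

3*x^2*y - y^3 + y^2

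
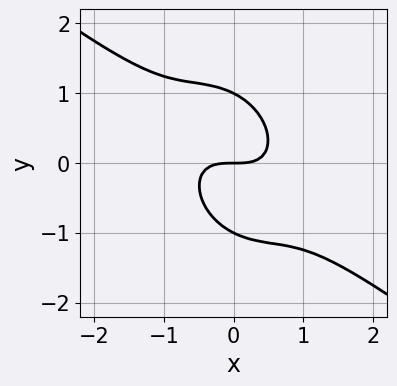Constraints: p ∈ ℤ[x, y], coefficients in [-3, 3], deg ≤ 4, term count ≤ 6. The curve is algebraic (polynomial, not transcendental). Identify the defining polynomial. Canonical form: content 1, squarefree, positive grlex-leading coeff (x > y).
2*x^3 + 3*x^2*y + 2*x*y^2 + 2*y^3 - 2*y

1. deg p = 3.
2. Reading off the gridlines: among the integer gridlines, it crosses the y-axis at y ∈ {-1, 0, 1}; it crosses the x-axis at the gridline x = 0.
3. Matching integer coefficients to the picture gives p.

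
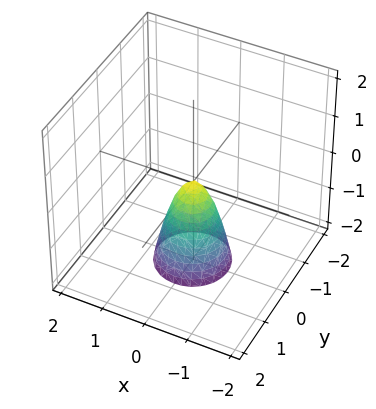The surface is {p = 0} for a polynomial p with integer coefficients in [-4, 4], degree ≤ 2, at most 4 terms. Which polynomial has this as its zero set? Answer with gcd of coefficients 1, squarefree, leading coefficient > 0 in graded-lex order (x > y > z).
(a) The degree is 2 — a paraboloid; a quadric.
(b) Symmetries: rotational symmetry about the z-axis ⇒ p depends on x, y only through x² + y².
(c) Against the integer gridlines: it crosses the x-axis at the gridline x = 0; a circular section at z = -1 has radius between 0 and 1.
(d) The integer polynomial consistent with all of this is the stated p.

3*x^2 + 3*y^2 + z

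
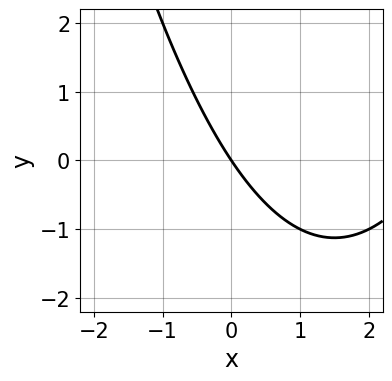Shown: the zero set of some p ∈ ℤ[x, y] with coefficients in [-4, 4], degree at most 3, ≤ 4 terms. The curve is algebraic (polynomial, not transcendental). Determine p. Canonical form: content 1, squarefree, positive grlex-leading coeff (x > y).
x^2 - 3*x - 2*y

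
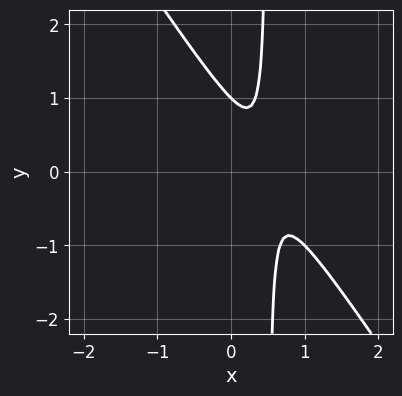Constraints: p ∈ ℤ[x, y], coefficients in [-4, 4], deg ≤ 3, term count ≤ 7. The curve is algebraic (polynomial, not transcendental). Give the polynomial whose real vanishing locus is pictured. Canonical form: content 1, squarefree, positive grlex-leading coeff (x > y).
3*x^2 + 2*x*y - 3*x - y + 1

Degree: the shape is more complex than any degree-1 curve, so deg p = 2.
Against the integer gridlines: one y-axis crossing is at y = 1; it misses every integer gridline on the x-axis.
The integer polynomial consistent with all of this is the stated p.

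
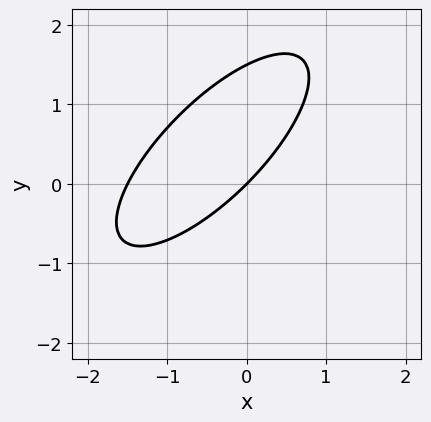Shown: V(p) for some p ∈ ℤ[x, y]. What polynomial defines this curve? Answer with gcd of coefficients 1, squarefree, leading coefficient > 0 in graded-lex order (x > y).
2*x^2 - 3*x*y + 2*y^2 + 3*x - 3*y

First, degree: the shape is more complex than any degree-1 curve, so deg p = 2.
Next, from the visible intercepts: it meets the y-axis at y = 0 (among the integer gridlines); one x-axis crossing is at x = 0.
Finally, the integer polynomial consistent with all of this is the stated p.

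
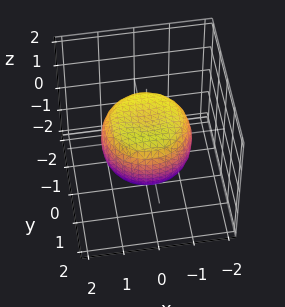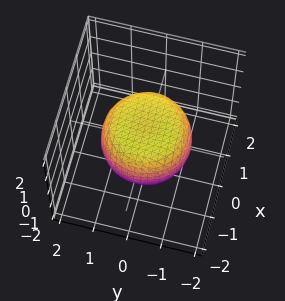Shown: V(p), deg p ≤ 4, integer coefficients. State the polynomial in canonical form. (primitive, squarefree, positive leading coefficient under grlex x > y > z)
1. Degree: the shape is more complex than any degree-3 surface, so deg p = 4.
2. Symmetries: rotational symmetry about the z-axis ⇒ p depends on x, y only through x² + y².
3. Observable constraints: a circular section at z = 0 has radius between 1 and 2.
4. Putting this together gives p.

2*x^4 + 4*x^2*y^2 + 2*y^4 - 2*x^2 - 2*y^2 + 3*z^2 - 2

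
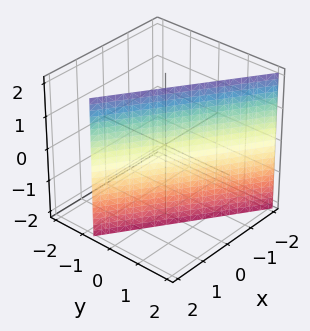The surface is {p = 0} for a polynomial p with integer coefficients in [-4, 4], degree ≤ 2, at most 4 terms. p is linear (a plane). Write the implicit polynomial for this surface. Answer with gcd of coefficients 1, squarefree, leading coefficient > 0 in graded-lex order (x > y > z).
First, the degree is 1 — the surface is flat (a plane).
Then, checking where it meets the axes: one x-axis crossing is at x = 1; the surface avoids every integer z-axis point in the box.
Finally, assembling these constraints gives the stated polynomial.

2*x + 3*y - 2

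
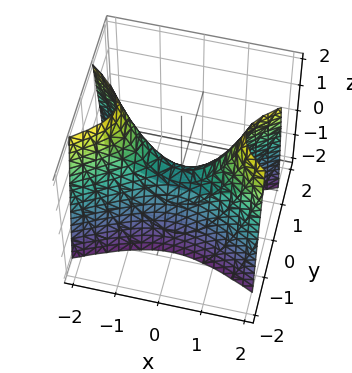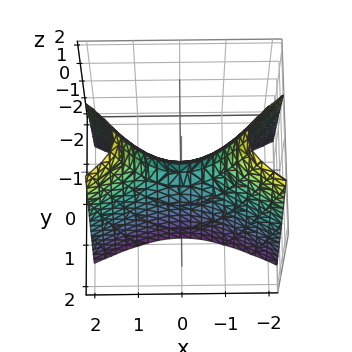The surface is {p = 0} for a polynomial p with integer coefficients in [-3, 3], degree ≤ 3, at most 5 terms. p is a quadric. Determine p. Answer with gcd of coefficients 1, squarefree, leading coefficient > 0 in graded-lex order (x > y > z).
x^2 - 3*y^2 - z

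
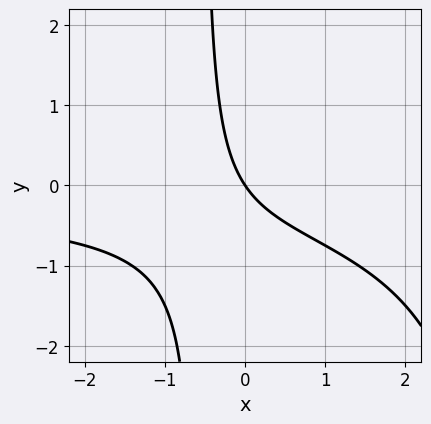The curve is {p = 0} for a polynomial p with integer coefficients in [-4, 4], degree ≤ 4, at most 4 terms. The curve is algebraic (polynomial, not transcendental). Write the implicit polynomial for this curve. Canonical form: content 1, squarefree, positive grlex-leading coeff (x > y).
1. deg p = 3.
2. From the visible intercepts: one y-axis crossing is at y = 0; it crosses the x-axis at the gridline x = 0.
3. Solving for integer coefficients yields p as stated.

x^2*y - 3*x*y - 3*x - 2*y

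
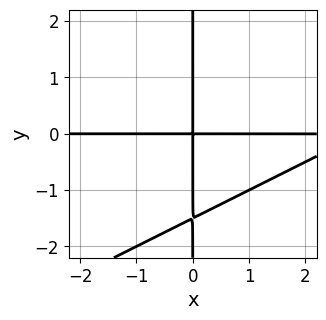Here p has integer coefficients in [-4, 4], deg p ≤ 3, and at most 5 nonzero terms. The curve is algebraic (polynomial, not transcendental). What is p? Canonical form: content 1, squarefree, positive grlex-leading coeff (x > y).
x^2*y - 2*x*y^2 - 3*x*y

First, deg p = 3. The shape is more complex than any degree-2 curve.
Next, reading off the gridlines: every point of the x-axis in the box is on the curve; the visible y-axis segment lies entirely on the curve.
Finally, the integer polynomial consistent with all of this is the stated p.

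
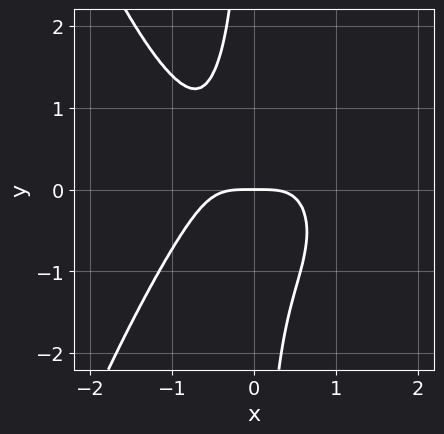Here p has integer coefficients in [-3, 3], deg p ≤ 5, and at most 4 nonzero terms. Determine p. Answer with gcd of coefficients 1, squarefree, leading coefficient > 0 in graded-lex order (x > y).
3*x^4 + 3*x*y^2 + 2*y

First, deg p = 4. A generic line meets the curve in up to 4 points.
Then, checking where it meets the axes: it meets the y-axis at y = 0 (among the integer gridlines); it meets the x-axis at x = 0 (among the integer gridlines).
Finally, solving for integer coefficients yields p as stated.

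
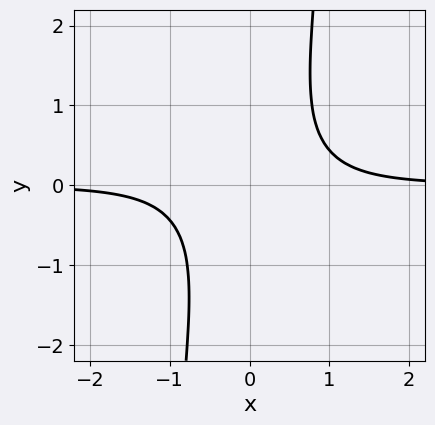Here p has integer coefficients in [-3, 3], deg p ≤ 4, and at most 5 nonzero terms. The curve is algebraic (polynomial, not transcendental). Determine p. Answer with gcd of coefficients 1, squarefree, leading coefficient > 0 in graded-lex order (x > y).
3*x^3*y + 2*x*y - y^2 - 2

First, degree: the shape is more complex than any degree-3 curve, so deg p = 4.
Next, checking where it meets the axes: it misses every integer gridline on the x-axis; it misses every integer gridline on the y-axis.
Finally, putting this together gives p.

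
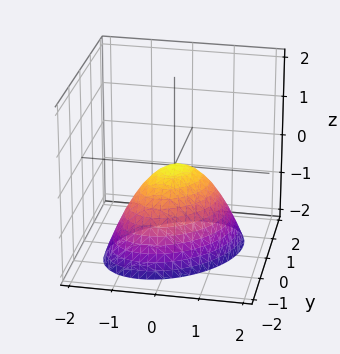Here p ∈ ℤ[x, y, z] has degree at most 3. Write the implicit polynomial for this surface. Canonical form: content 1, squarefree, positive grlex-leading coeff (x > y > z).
(a) Degree: a generic line meets the surface in up to 2 points, so deg p = 2.
(b) From the visible intercepts: one x-axis crossing is at x = 0; it meets the z-axis at z = 0 (among the integer gridlines); it crosses the y-axis at the gridline y = 0.
(c) Solving for integer coefficients yields p as stated.

3*x^2 - 2*x*y + 3*y^2 + 3*z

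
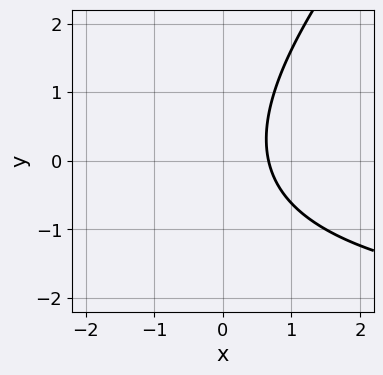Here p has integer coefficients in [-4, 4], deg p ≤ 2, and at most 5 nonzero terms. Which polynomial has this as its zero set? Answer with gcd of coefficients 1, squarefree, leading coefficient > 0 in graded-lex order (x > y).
1. deg p = 2. No degree-1 curve has this shape.
2. From the axis intercepts and sections: no y-intercept at any integer in the box.
3. Together with the visible shape, these determine p as stated.

x*y - y^2 + 3*x - 2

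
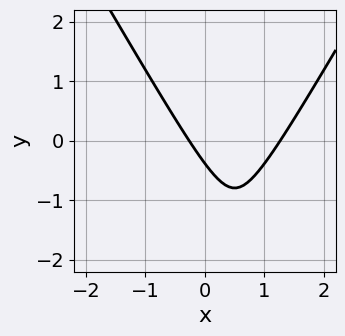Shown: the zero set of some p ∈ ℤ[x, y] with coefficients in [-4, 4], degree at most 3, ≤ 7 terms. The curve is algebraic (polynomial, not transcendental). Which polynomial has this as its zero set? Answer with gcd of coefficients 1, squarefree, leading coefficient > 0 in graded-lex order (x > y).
3*x^2 - y^2 - 3*x - 3*y - 1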